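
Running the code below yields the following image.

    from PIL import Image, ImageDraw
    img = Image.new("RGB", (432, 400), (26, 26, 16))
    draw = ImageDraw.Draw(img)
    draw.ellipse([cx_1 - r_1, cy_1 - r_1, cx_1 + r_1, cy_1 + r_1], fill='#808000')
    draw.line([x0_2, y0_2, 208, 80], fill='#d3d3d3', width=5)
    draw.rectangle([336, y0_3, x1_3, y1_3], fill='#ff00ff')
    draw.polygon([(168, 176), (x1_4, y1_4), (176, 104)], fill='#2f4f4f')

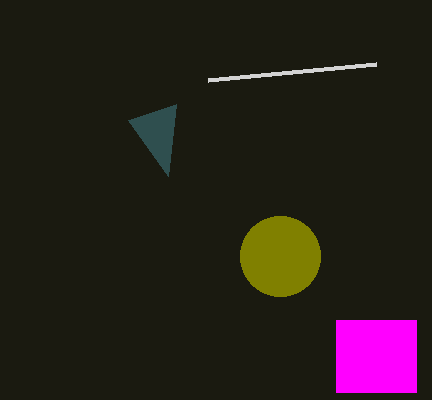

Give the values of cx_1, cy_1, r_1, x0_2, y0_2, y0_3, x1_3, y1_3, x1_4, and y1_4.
cx_1 = 280, cy_1 = 256, r_1 = 40, x0_2 = 376, y0_2 = 64, y0_3 = 320, x1_3 = 416, y1_3 = 392, x1_4 = 128, y1_4 = 120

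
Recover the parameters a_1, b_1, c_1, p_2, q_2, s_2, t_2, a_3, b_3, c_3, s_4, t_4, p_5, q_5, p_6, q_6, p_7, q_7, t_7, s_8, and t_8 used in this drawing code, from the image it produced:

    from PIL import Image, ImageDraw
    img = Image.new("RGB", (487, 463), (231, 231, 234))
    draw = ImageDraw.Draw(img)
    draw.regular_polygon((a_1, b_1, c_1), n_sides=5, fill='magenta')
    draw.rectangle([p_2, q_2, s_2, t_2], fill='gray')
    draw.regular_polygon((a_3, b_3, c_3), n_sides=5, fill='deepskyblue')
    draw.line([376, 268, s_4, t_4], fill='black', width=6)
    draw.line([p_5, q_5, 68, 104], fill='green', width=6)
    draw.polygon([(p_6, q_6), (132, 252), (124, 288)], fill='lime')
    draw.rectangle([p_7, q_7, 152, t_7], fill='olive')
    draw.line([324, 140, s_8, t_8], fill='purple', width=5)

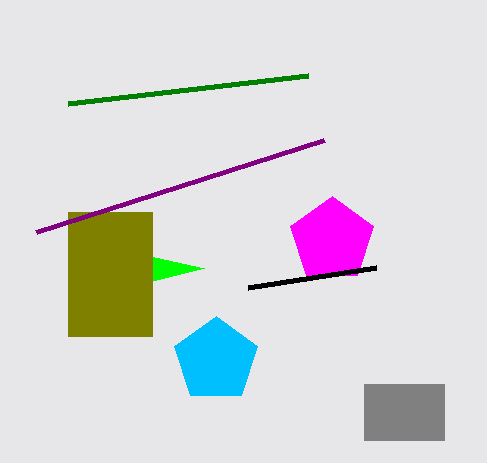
a_1 = 332
b_1 = 240
c_1 = 44
p_2 = 364
q_2 = 384
s_2 = 444
t_2 = 440
a_3 = 216
b_3 = 360
c_3 = 44
s_4 = 248
t_4 = 288
p_5 = 308
q_5 = 76
p_6 = 204
q_6 = 268
p_7 = 68
q_7 = 212
t_7 = 336
s_8 = 36
t_8 = 232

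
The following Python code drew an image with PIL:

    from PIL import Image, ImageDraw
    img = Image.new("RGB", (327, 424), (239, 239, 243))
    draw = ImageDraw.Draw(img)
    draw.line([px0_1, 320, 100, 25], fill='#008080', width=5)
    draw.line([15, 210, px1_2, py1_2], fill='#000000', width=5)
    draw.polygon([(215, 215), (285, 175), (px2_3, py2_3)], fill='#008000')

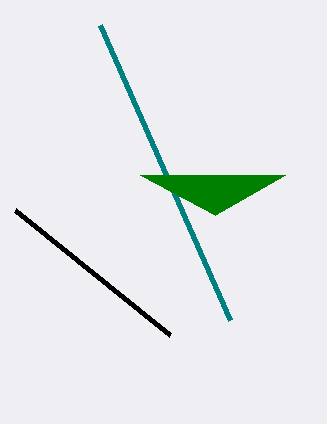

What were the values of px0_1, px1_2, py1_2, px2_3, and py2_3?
px0_1 = 230
px1_2 = 170
py1_2 = 335
px2_3 = 140
py2_3 = 175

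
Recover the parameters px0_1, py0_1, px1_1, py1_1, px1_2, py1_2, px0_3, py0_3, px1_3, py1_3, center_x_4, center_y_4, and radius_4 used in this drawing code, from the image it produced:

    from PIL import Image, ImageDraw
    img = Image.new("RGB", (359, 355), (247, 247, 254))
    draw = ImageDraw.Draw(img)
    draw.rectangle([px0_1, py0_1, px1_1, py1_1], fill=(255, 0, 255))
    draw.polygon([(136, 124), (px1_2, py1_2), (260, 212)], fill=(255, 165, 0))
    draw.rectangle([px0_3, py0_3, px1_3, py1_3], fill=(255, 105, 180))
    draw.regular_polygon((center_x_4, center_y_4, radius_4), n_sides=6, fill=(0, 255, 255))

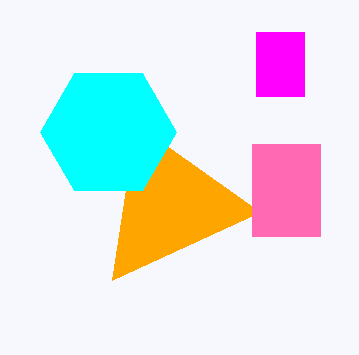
px0_1 = 256; py0_1 = 32; px1_1 = 304; py1_1 = 96; px1_2 = 112; py1_2 = 280; px0_3 = 252; py0_3 = 144; px1_3 = 320; py1_3 = 236; center_x_4 = 108; center_y_4 = 132; radius_4 = 68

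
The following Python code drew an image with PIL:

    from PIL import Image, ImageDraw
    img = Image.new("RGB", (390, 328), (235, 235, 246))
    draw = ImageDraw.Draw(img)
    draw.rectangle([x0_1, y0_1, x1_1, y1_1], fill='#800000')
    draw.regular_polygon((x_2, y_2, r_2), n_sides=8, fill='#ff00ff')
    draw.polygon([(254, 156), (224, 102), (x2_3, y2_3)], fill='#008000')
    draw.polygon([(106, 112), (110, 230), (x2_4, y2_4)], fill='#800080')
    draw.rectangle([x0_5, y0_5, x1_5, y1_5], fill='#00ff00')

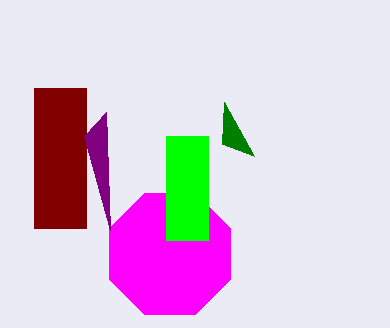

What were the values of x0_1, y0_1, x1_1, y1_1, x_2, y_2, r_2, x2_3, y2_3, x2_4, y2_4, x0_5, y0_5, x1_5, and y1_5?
x0_1 = 34; y0_1 = 88; x1_1 = 86; y1_1 = 228; x_2 = 170; y_2 = 254; r_2 = 66; x2_3 = 222; y2_3 = 144; x2_4 = 84; y2_4 = 136; x0_5 = 166; y0_5 = 136; x1_5 = 208; y1_5 = 240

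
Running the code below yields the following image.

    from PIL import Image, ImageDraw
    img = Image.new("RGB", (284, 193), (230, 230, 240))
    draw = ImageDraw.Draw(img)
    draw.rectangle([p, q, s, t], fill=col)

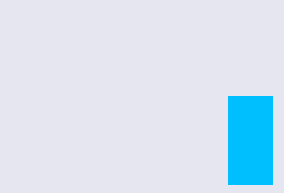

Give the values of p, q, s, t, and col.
p = 228, q = 96, s = 272, t = 184, col = 'deepskyblue'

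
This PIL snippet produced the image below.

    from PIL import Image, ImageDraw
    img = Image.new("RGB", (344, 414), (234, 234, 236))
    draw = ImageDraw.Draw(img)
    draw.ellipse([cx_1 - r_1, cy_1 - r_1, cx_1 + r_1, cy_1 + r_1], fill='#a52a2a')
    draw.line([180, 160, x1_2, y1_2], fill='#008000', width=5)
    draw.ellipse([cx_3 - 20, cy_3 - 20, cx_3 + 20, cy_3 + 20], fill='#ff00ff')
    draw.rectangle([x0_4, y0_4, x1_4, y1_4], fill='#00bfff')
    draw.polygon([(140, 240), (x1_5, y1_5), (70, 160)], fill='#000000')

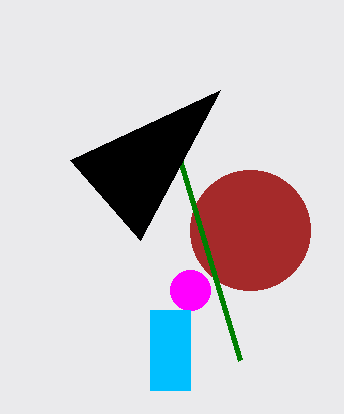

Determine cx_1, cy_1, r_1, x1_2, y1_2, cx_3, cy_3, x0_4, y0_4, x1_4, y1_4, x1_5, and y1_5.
cx_1 = 250, cy_1 = 230, r_1 = 60, x1_2 = 240, y1_2 = 360, cx_3 = 190, cy_3 = 290, x0_4 = 150, y0_4 = 310, x1_4 = 190, y1_4 = 390, x1_5 = 220, y1_5 = 90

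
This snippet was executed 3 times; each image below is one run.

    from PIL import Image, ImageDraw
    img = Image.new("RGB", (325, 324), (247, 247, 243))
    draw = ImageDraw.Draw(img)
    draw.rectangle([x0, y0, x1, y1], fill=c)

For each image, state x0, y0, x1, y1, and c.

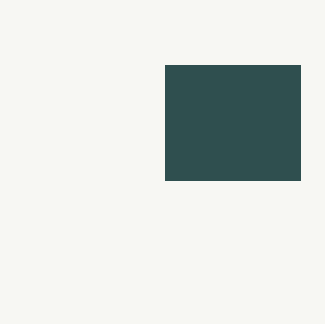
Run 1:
x0 = 165
y0 = 65
x1 = 300
y1 = 180
c = 'darkslategray'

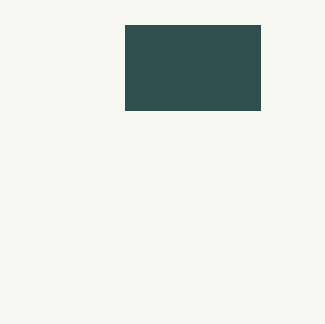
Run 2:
x0 = 125, y0 = 25, x1 = 260, y1 = 110, c = 'darkslategray'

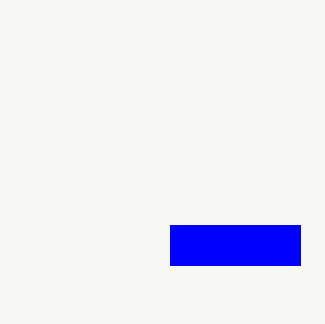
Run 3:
x0 = 170; y0 = 225; x1 = 300; y1 = 265; c = 'blue'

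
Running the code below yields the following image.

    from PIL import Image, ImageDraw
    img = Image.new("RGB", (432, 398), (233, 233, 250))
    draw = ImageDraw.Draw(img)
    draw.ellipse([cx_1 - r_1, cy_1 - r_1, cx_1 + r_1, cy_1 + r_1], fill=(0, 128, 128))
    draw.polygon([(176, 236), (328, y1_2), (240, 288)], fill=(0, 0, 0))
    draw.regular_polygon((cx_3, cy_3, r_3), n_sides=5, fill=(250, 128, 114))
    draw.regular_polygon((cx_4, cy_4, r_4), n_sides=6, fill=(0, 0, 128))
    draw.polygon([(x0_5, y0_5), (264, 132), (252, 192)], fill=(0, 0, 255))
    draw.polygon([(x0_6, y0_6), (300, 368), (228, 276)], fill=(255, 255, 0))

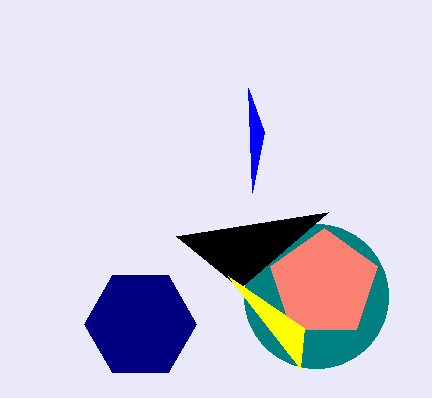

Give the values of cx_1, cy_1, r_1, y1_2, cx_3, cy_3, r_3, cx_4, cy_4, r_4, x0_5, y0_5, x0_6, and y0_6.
cx_1 = 316, cy_1 = 296, r_1 = 72, y1_2 = 212, cx_3 = 324, cy_3 = 284, r_3 = 56, cx_4 = 140, cy_4 = 324, r_4 = 56, x0_5 = 248, y0_5 = 88, x0_6 = 304, y0_6 = 328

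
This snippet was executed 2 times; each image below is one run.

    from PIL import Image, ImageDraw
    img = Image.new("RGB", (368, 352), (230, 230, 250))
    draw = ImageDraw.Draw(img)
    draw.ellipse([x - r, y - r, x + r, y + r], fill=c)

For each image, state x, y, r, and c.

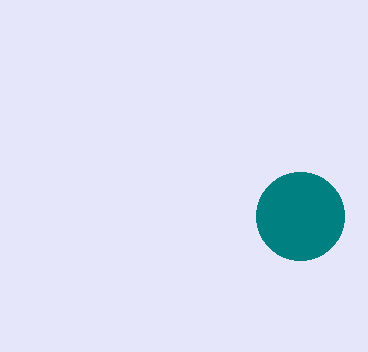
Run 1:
x = 300
y = 216
r = 44
c = 'teal'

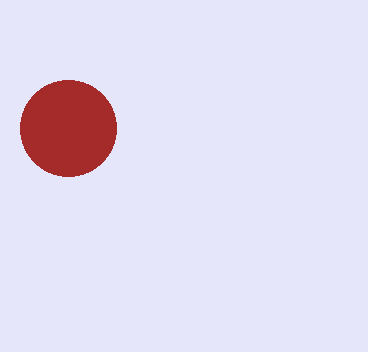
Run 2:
x = 68
y = 128
r = 48
c = 'brown'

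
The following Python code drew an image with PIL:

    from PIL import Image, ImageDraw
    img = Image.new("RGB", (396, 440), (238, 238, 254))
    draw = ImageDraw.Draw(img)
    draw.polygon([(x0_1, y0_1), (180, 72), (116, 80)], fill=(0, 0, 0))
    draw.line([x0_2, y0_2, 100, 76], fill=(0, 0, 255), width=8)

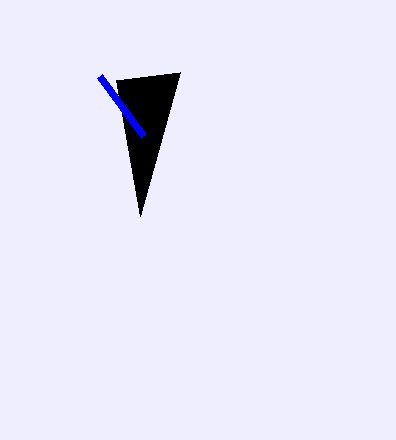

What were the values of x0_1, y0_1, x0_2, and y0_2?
x0_1 = 140
y0_1 = 216
x0_2 = 144
y0_2 = 136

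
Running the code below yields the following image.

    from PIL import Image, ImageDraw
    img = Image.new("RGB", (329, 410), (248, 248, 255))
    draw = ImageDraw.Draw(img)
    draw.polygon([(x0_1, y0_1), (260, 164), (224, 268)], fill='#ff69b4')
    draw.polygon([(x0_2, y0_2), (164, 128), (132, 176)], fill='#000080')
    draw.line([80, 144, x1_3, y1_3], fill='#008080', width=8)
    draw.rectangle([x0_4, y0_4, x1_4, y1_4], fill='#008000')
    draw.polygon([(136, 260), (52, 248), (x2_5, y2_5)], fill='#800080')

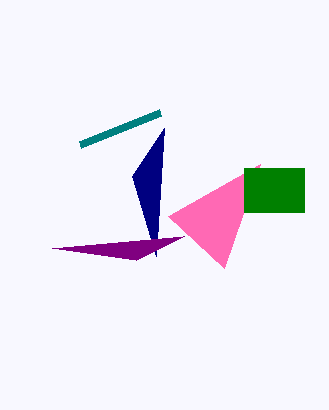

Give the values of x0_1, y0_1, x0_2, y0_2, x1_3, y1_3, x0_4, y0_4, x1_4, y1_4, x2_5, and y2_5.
x0_1 = 168
y0_1 = 216
x0_2 = 156
y0_2 = 256
x1_3 = 160
y1_3 = 112
x0_4 = 244
y0_4 = 168
x1_4 = 304
y1_4 = 212
x2_5 = 184
y2_5 = 236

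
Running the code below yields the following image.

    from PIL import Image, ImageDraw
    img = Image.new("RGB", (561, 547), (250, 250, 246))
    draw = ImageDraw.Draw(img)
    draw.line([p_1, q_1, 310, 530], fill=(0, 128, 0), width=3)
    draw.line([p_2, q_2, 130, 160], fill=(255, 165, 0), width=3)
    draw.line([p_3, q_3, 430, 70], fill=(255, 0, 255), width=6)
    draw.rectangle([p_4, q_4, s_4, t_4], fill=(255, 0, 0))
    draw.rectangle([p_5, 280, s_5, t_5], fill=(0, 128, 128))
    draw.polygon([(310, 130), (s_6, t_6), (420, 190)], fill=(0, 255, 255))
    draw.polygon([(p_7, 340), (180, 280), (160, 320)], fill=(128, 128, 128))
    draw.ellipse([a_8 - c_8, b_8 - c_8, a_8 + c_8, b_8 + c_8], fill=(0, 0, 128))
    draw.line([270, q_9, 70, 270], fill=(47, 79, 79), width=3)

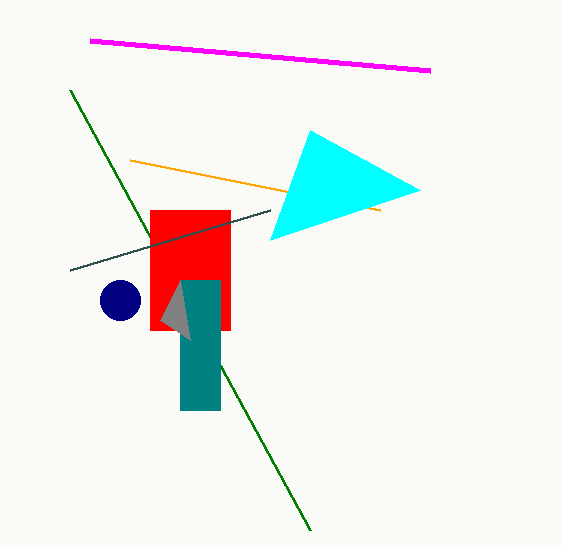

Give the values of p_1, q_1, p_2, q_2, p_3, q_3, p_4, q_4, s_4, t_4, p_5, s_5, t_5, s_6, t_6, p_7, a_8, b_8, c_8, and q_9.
p_1 = 70, q_1 = 90, p_2 = 380, q_2 = 210, p_3 = 90, q_3 = 40, p_4 = 150, q_4 = 210, s_4 = 230, t_4 = 330, p_5 = 180, s_5 = 220, t_5 = 410, s_6 = 270, t_6 = 240, p_7 = 190, a_8 = 120, b_8 = 300, c_8 = 20, q_9 = 210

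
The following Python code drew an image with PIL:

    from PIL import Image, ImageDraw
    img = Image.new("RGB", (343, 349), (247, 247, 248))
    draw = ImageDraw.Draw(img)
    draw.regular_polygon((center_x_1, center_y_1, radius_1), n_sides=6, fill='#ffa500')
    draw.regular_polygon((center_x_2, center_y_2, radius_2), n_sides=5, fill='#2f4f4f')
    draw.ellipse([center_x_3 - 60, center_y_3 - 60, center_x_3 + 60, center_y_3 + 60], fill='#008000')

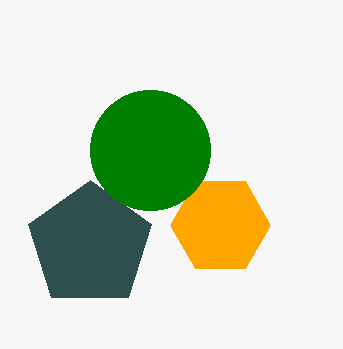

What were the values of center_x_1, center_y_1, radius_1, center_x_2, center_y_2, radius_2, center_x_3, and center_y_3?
center_x_1 = 220
center_y_1 = 225
radius_1 = 50
center_x_2 = 90
center_y_2 = 245
radius_2 = 65
center_x_3 = 150
center_y_3 = 150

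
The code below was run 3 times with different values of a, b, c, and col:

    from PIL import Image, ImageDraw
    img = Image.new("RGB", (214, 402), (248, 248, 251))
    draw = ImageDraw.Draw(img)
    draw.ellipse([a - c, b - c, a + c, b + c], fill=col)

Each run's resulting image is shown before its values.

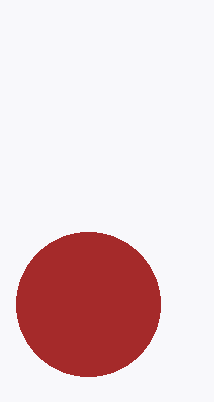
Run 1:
a = 88, b = 304, c = 72, col = 'brown'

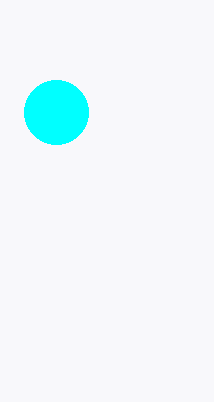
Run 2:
a = 56, b = 112, c = 32, col = 'cyan'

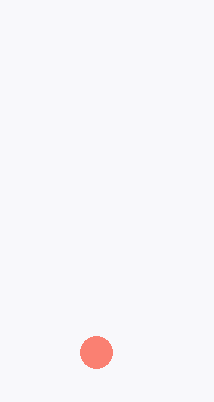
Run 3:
a = 96; b = 352; c = 16; col = 'salmon'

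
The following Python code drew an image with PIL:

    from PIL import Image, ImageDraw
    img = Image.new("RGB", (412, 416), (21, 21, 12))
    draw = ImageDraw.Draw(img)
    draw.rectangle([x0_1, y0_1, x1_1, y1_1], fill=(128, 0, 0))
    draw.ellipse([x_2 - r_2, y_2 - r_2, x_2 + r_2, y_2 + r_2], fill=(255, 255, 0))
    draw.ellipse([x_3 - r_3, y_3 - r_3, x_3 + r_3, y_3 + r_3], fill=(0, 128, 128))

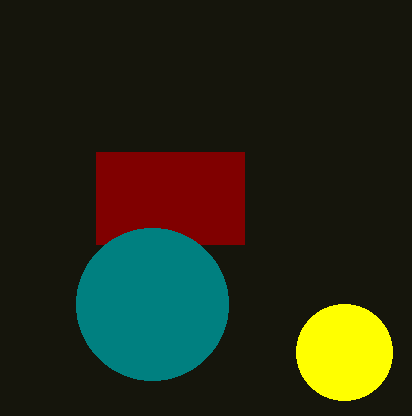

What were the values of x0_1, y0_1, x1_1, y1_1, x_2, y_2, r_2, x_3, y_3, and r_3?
x0_1 = 96, y0_1 = 152, x1_1 = 244, y1_1 = 244, x_2 = 344, y_2 = 352, r_2 = 48, x_3 = 152, y_3 = 304, r_3 = 76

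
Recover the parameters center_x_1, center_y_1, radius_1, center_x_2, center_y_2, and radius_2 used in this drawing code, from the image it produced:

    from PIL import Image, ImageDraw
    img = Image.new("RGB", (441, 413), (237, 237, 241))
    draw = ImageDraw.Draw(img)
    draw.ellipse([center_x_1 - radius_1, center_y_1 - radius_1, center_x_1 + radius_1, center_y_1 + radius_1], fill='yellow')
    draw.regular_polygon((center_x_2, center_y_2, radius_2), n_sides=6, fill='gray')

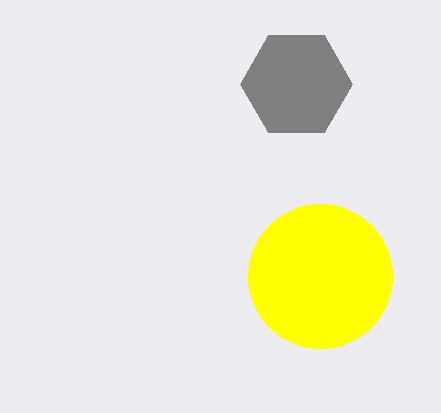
center_x_1 = 320
center_y_1 = 276
radius_1 = 72
center_x_2 = 296
center_y_2 = 84
radius_2 = 56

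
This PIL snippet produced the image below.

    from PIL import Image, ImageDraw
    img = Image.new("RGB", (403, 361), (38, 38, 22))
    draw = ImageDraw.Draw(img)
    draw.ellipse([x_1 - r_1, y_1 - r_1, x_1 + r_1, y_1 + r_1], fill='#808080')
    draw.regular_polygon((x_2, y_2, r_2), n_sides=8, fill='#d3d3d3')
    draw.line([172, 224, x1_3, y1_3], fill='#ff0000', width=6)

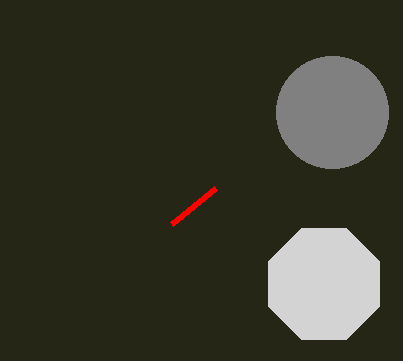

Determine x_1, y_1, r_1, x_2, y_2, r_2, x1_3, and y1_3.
x_1 = 332, y_1 = 112, r_1 = 56, x_2 = 324, y_2 = 284, r_2 = 60, x1_3 = 216, y1_3 = 188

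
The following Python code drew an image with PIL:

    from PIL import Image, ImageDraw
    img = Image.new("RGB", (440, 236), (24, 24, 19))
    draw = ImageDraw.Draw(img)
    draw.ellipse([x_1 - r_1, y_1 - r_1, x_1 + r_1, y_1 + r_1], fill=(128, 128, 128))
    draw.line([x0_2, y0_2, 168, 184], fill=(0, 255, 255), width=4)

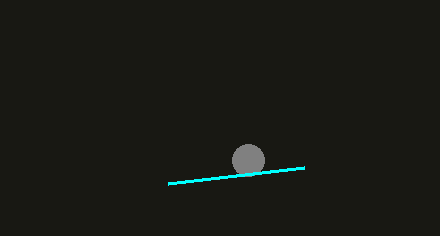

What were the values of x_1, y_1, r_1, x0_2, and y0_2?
x_1 = 248; y_1 = 160; r_1 = 16; x0_2 = 304; y0_2 = 168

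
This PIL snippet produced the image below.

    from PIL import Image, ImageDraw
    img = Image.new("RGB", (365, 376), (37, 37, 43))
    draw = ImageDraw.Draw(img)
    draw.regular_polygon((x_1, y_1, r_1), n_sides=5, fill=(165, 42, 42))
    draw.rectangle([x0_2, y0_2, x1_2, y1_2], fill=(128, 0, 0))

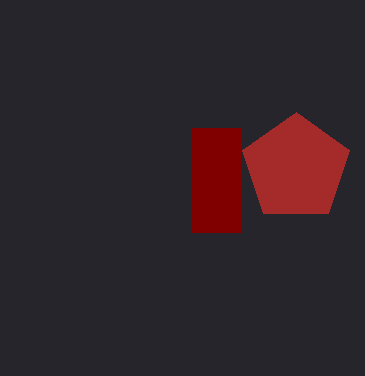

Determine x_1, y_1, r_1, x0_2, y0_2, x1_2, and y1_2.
x_1 = 296, y_1 = 168, r_1 = 56, x0_2 = 192, y0_2 = 128, x1_2 = 240, y1_2 = 232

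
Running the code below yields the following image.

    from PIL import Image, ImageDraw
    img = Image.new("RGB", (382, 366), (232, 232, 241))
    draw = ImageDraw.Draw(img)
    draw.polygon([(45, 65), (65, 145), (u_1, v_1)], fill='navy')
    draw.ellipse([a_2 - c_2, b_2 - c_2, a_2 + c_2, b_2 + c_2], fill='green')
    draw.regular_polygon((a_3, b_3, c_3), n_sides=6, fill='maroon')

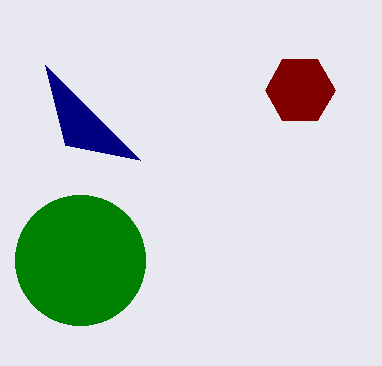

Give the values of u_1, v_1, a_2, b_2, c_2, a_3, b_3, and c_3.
u_1 = 140, v_1 = 160, a_2 = 80, b_2 = 260, c_2 = 65, a_3 = 300, b_3 = 90, c_3 = 35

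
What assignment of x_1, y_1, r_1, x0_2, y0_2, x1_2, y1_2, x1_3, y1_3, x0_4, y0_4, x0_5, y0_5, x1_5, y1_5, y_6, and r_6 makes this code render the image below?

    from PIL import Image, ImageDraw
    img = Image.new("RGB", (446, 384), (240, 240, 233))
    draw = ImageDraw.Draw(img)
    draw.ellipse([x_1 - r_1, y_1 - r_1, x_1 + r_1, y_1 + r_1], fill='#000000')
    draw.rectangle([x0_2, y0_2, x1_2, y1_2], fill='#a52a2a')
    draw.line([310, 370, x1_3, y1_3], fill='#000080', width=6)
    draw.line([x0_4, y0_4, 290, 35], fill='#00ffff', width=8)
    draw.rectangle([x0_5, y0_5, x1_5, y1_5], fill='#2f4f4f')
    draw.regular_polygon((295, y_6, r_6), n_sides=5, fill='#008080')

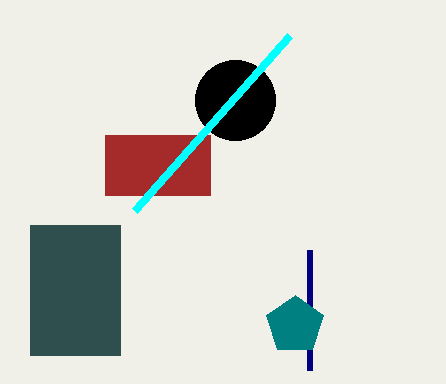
x_1 = 235; y_1 = 100; r_1 = 40; x0_2 = 105; y0_2 = 135; x1_2 = 210; y1_2 = 195; x1_3 = 310; y1_3 = 250; x0_4 = 135; y0_4 = 210; x0_5 = 30; y0_5 = 225; x1_5 = 120; y1_5 = 355; y_6 = 325; r_6 = 30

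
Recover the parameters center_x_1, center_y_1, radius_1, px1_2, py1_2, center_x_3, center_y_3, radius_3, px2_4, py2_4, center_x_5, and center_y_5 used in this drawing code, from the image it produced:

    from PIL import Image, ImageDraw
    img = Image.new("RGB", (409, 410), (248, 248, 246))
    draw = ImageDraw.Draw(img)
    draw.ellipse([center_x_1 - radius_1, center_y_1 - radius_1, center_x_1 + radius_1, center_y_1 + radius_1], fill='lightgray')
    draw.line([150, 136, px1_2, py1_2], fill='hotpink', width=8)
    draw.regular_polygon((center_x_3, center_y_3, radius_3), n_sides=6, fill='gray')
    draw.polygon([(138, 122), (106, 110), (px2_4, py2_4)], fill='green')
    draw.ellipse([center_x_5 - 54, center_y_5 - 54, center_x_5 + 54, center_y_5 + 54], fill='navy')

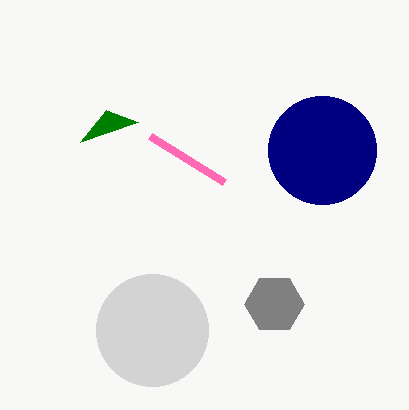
center_x_1 = 152; center_y_1 = 330; radius_1 = 56; px1_2 = 224; py1_2 = 182; center_x_3 = 274; center_y_3 = 304; radius_3 = 30; px2_4 = 80; py2_4 = 142; center_x_5 = 322; center_y_5 = 150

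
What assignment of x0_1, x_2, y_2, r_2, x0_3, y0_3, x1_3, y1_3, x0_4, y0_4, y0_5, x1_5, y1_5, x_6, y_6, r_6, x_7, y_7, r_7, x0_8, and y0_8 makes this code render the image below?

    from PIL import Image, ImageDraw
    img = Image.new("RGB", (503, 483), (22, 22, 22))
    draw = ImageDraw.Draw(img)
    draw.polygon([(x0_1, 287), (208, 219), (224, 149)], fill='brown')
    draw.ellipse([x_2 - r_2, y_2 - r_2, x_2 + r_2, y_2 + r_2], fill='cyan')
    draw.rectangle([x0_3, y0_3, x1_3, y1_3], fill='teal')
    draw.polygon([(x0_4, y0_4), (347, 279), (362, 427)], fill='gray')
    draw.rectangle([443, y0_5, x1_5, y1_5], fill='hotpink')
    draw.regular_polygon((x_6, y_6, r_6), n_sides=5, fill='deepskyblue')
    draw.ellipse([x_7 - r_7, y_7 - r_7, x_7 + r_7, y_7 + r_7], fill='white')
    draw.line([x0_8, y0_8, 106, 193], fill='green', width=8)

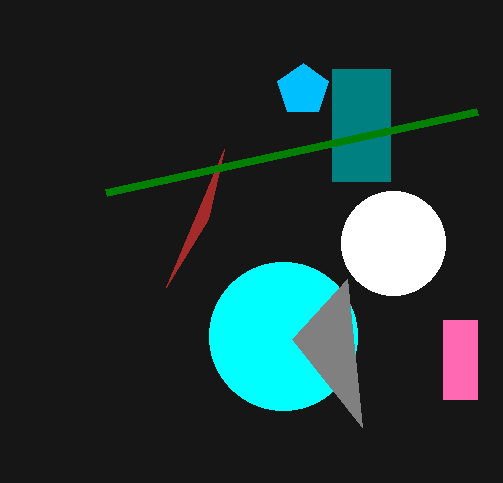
x0_1 = 166, x_2 = 283, y_2 = 336, r_2 = 74, x0_3 = 332, y0_3 = 69, x1_3 = 390, y1_3 = 181, x0_4 = 292, y0_4 = 339, y0_5 = 320, x1_5 = 477, y1_5 = 399, x_6 = 303, y_6 = 90, r_6 = 27, x_7 = 393, y_7 = 243, r_7 = 52, x0_8 = 477, y0_8 = 112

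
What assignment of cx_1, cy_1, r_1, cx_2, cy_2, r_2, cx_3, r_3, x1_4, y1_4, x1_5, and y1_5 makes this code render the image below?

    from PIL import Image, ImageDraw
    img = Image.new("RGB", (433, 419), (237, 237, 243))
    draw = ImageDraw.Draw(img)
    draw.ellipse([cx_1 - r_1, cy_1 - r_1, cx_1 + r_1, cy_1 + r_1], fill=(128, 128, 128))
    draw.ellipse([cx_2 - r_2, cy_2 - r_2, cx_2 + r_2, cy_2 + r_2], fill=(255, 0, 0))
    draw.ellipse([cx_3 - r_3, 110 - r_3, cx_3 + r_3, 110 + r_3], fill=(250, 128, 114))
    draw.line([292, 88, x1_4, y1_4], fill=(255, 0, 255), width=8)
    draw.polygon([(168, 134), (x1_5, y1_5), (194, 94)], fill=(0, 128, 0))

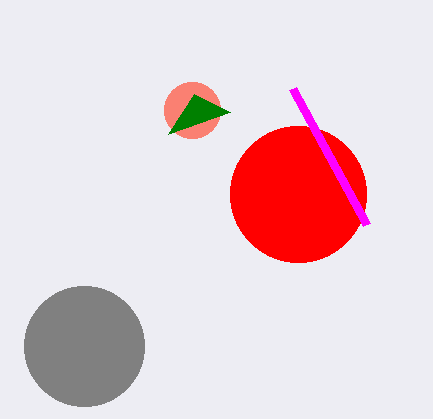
cx_1 = 84
cy_1 = 346
r_1 = 60
cx_2 = 298
cy_2 = 194
r_2 = 68
cx_3 = 192
r_3 = 28
x1_4 = 366
y1_4 = 224
x1_5 = 230
y1_5 = 112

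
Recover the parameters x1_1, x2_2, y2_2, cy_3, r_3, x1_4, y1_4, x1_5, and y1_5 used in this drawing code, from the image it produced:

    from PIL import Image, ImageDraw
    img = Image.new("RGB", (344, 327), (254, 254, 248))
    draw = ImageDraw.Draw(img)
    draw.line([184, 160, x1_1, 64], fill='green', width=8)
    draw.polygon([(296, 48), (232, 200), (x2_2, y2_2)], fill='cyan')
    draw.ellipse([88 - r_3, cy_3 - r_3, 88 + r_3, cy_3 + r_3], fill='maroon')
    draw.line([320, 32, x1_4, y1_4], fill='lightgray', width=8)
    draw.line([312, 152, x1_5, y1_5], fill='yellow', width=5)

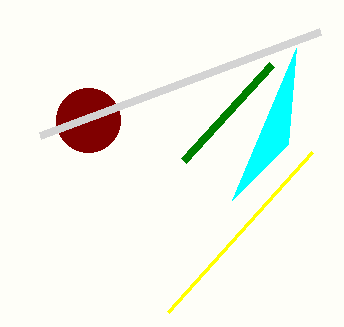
x1_1 = 272, x2_2 = 288, y2_2 = 144, cy_3 = 120, r_3 = 32, x1_4 = 40, y1_4 = 136, x1_5 = 168, y1_5 = 312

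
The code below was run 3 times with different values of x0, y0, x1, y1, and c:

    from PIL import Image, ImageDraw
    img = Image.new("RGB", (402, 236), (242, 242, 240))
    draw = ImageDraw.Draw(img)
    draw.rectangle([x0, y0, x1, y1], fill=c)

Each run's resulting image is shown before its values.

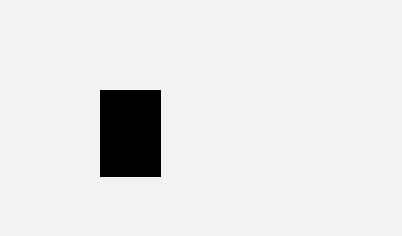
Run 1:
x0 = 100
y0 = 90
x1 = 160
y1 = 176
c = 'black'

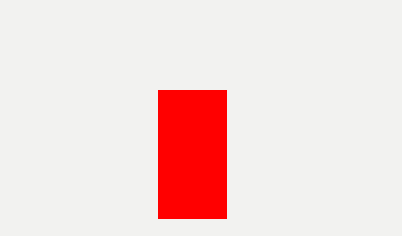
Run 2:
x0 = 158; y0 = 90; x1 = 226; y1 = 218; c = 'red'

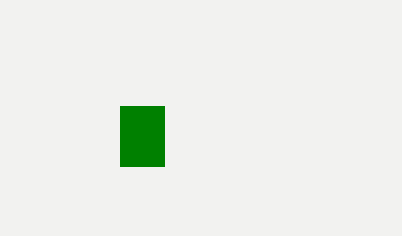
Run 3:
x0 = 120
y0 = 106
x1 = 164
y1 = 166
c = 'green'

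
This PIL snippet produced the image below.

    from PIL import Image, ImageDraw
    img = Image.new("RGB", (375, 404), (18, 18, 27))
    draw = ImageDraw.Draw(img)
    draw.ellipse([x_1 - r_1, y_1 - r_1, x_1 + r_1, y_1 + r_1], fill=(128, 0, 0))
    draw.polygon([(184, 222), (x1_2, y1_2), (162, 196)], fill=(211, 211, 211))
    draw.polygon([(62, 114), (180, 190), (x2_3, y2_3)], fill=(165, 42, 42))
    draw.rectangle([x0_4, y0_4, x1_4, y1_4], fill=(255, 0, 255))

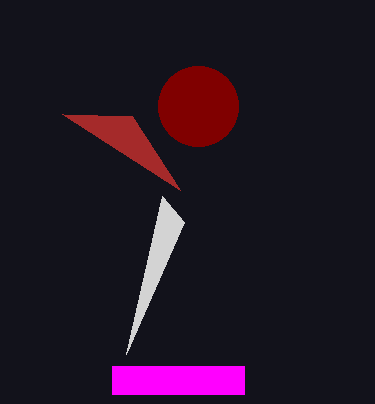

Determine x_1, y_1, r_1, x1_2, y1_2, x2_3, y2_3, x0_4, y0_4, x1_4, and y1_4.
x_1 = 198
y_1 = 106
r_1 = 40
x1_2 = 126
y1_2 = 354
x2_3 = 132
y2_3 = 116
x0_4 = 112
y0_4 = 366
x1_4 = 244
y1_4 = 394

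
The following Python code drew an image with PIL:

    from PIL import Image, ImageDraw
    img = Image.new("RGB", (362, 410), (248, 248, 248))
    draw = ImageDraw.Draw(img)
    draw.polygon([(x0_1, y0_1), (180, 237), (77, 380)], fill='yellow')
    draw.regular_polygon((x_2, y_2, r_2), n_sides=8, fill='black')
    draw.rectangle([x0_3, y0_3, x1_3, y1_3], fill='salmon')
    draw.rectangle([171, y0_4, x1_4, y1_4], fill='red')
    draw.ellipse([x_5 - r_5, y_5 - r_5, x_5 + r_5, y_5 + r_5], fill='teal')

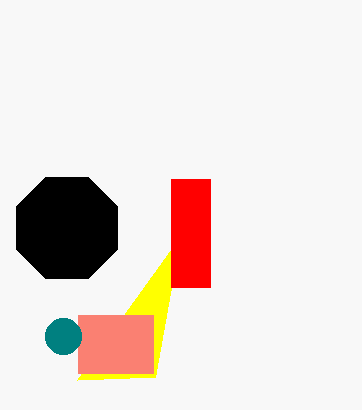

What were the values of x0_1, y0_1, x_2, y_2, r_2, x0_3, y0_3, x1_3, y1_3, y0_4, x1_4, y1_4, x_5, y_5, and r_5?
x0_1 = 155; y0_1 = 377; x_2 = 67; y_2 = 228; r_2 = 55; x0_3 = 78; y0_3 = 315; x1_3 = 153; y1_3 = 373; y0_4 = 179; x1_4 = 210; y1_4 = 287; x_5 = 63; y_5 = 336; r_5 = 18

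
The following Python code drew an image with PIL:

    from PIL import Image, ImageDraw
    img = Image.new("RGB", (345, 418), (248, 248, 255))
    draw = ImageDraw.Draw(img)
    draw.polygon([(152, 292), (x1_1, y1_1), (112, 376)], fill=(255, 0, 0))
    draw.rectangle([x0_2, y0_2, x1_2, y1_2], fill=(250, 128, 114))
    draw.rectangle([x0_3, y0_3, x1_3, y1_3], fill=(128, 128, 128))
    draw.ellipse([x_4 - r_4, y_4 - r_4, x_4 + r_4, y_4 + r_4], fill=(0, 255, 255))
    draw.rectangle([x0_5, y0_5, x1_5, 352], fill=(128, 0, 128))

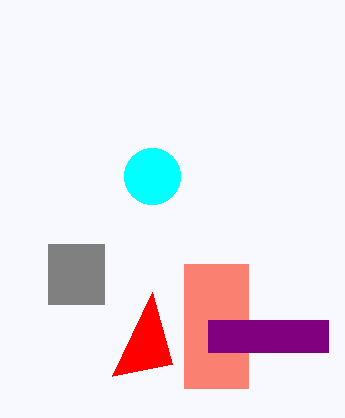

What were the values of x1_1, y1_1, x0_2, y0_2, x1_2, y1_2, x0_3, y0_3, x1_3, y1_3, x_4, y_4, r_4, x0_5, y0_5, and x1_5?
x1_1 = 172
y1_1 = 364
x0_2 = 184
y0_2 = 264
x1_2 = 248
y1_2 = 388
x0_3 = 48
y0_3 = 244
x1_3 = 104
y1_3 = 304
x_4 = 152
y_4 = 176
r_4 = 28
x0_5 = 208
y0_5 = 320
x1_5 = 328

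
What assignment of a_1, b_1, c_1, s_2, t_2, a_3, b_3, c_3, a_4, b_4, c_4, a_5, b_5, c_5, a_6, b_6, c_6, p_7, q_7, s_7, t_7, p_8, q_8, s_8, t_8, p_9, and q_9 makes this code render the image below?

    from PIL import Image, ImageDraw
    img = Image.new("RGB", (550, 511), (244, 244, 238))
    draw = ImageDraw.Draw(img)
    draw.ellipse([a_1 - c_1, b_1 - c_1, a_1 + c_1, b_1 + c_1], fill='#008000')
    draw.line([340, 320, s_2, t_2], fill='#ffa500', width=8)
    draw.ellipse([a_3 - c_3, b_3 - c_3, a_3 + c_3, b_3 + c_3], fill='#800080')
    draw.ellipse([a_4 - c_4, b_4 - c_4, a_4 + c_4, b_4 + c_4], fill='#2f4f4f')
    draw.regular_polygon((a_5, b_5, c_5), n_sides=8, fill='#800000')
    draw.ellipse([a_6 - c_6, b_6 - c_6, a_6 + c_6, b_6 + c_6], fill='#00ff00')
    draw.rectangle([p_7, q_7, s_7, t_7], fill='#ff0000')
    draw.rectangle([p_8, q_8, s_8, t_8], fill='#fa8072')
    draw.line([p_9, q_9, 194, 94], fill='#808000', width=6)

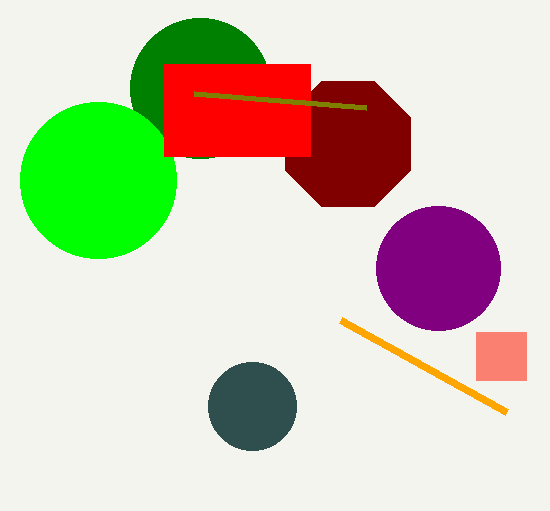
a_1 = 200, b_1 = 88, c_1 = 70, s_2 = 506, t_2 = 412, a_3 = 438, b_3 = 268, c_3 = 62, a_4 = 252, b_4 = 406, c_4 = 44, a_5 = 348, b_5 = 144, c_5 = 68, a_6 = 98, b_6 = 180, c_6 = 78, p_7 = 164, q_7 = 64, s_7 = 310, t_7 = 156, p_8 = 476, q_8 = 332, s_8 = 526, t_8 = 380, p_9 = 366, q_9 = 108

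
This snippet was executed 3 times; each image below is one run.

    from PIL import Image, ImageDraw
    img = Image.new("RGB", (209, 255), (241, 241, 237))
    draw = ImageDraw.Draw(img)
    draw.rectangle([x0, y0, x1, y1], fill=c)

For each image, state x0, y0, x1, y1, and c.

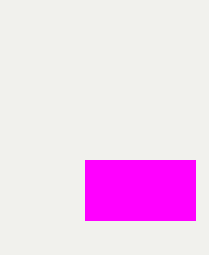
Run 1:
x0 = 85; y0 = 160; x1 = 195; y1 = 220; c = 'magenta'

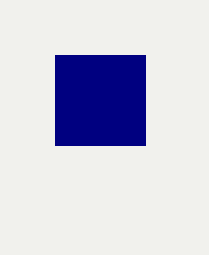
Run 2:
x0 = 55
y0 = 55
x1 = 145
y1 = 145
c = 'navy'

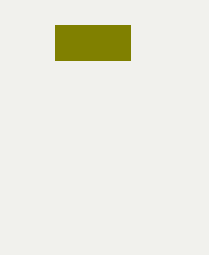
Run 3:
x0 = 55
y0 = 25
x1 = 130
y1 = 60
c = 'olive'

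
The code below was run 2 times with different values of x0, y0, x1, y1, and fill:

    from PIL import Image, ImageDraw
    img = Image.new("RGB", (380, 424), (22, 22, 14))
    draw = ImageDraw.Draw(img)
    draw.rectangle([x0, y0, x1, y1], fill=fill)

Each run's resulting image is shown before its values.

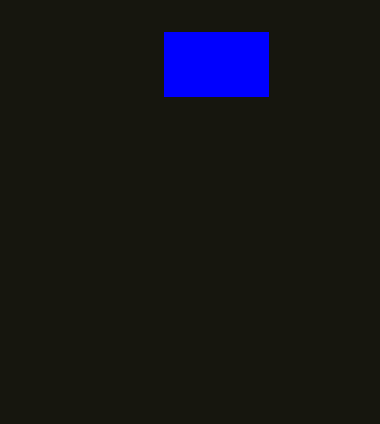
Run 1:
x0 = 164, y0 = 32, x1 = 268, y1 = 96, fill = 'blue'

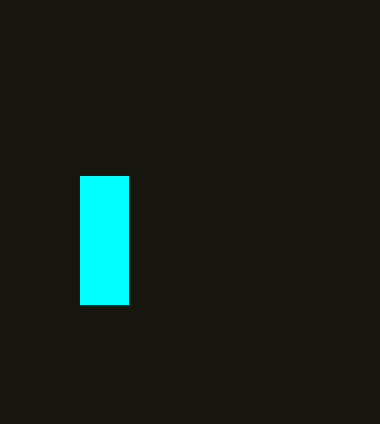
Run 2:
x0 = 80, y0 = 176, x1 = 128, y1 = 304, fill = 'cyan'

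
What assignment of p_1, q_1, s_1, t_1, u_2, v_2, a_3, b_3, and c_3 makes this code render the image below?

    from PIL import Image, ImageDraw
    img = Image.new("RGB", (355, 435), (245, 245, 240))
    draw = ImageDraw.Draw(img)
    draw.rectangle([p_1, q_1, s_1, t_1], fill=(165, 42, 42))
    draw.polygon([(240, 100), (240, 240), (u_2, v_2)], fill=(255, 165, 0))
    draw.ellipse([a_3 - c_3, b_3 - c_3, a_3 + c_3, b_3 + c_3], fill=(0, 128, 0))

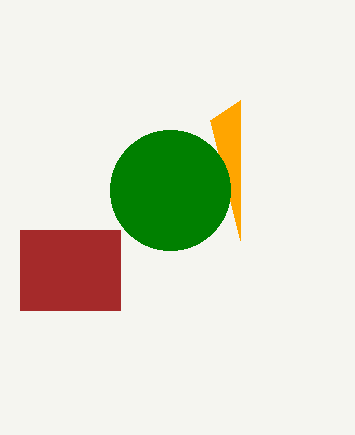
p_1 = 20; q_1 = 230; s_1 = 120; t_1 = 310; u_2 = 210; v_2 = 120; a_3 = 170; b_3 = 190; c_3 = 60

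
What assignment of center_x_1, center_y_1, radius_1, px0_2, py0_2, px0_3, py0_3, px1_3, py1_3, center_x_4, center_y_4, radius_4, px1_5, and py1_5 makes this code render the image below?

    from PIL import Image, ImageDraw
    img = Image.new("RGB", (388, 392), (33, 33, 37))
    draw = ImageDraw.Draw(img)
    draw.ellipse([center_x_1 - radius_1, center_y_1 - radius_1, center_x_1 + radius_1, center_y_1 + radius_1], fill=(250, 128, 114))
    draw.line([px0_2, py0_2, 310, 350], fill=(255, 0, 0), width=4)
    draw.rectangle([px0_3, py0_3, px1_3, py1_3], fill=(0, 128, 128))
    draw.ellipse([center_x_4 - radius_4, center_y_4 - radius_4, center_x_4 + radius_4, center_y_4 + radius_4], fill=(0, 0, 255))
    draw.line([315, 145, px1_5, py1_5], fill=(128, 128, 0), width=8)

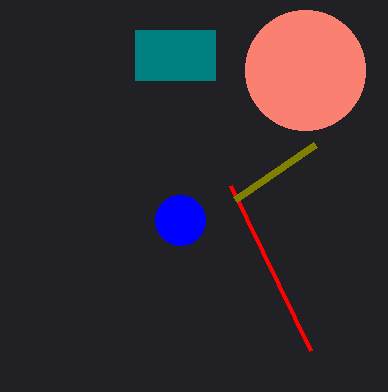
center_x_1 = 305
center_y_1 = 70
radius_1 = 60
px0_2 = 230
py0_2 = 185
px0_3 = 135
py0_3 = 30
px1_3 = 215
py1_3 = 80
center_x_4 = 180
center_y_4 = 220
radius_4 = 25
px1_5 = 235
py1_5 = 200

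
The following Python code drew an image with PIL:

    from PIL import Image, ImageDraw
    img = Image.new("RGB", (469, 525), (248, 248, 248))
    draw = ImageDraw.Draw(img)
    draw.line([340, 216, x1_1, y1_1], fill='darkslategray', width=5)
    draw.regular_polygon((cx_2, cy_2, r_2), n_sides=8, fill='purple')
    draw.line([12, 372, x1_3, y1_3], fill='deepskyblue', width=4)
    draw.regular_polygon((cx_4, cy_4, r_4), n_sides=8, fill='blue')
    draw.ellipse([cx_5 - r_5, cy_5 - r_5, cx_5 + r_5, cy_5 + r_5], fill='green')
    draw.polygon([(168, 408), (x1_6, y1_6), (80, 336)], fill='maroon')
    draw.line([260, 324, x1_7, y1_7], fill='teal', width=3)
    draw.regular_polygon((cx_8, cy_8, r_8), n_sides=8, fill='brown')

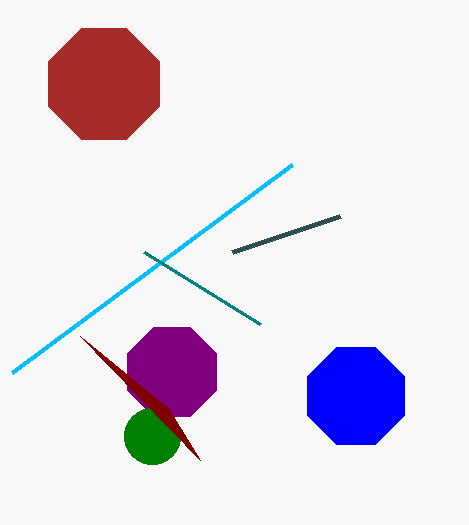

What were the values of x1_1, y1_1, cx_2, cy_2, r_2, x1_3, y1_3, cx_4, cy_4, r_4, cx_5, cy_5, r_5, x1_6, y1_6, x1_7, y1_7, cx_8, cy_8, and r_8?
x1_1 = 232, y1_1 = 252, cx_2 = 172, cy_2 = 372, r_2 = 48, x1_3 = 292, y1_3 = 164, cx_4 = 356, cy_4 = 396, r_4 = 52, cx_5 = 152, cy_5 = 436, r_5 = 28, x1_6 = 200, y1_6 = 460, x1_7 = 144, y1_7 = 252, cx_8 = 104, cy_8 = 84, r_8 = 60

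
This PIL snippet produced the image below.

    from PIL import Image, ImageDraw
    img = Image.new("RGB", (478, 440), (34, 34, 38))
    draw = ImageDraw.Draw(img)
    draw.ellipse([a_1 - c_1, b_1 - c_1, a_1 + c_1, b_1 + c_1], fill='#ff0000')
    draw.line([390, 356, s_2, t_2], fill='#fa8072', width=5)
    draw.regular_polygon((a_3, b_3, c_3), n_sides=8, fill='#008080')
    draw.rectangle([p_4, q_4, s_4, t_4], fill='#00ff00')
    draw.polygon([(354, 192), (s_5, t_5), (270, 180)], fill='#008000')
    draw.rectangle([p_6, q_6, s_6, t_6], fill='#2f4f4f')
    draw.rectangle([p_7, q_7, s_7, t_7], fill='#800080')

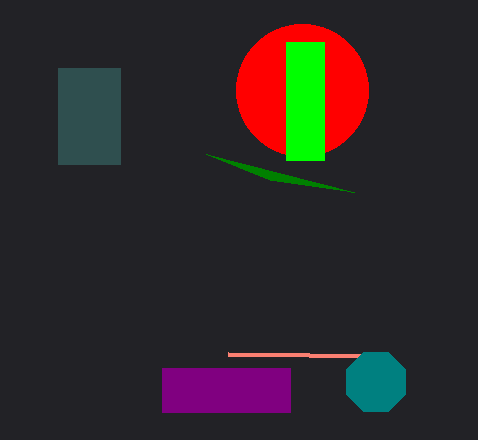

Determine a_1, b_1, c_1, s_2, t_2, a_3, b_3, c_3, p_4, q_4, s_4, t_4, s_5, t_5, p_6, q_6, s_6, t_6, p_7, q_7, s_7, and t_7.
a_1 = 302
b_1 = 90
c_1 = 66
s_2 = 228
t_2 = 354
a_3 = 376
b_3 = 382
c_3 = 32
p_4 = 286
q_4 = 42
s_4 = 324
t_4 = 160
s_5 = 206
t_5 = 154
p_6 = 58
q_6 = 68
s_6 = 120
t_6 = 164
p_7 = 162
q_7 = 368
s_7 = 290
t_7 = 412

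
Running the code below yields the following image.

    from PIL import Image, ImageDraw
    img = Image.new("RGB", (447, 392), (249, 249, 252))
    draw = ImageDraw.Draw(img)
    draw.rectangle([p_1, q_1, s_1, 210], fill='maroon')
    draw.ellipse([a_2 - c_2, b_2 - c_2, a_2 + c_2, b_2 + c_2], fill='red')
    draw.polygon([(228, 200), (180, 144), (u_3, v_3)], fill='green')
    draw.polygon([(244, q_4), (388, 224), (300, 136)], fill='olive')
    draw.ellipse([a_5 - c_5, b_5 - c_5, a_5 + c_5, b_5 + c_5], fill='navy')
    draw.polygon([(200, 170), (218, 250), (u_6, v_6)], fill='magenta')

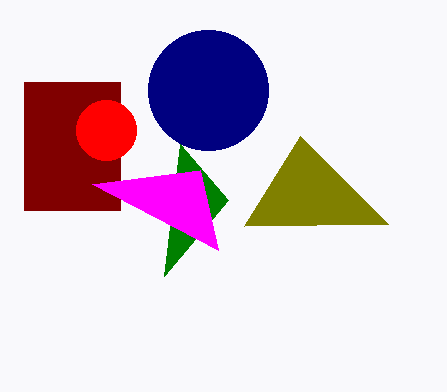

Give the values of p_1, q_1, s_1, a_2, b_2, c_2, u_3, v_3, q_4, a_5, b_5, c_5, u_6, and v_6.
p_1 = 24, q_1 = 82, s_1 = 120, a_2 = 106, b_2 = 130, c_2 = 30, u_3 = 164, v_3 = 276, q_4 = 226, a_5 = 208, b_5 = 90, c_5 = 60, u_6 = 92, v_6 = 184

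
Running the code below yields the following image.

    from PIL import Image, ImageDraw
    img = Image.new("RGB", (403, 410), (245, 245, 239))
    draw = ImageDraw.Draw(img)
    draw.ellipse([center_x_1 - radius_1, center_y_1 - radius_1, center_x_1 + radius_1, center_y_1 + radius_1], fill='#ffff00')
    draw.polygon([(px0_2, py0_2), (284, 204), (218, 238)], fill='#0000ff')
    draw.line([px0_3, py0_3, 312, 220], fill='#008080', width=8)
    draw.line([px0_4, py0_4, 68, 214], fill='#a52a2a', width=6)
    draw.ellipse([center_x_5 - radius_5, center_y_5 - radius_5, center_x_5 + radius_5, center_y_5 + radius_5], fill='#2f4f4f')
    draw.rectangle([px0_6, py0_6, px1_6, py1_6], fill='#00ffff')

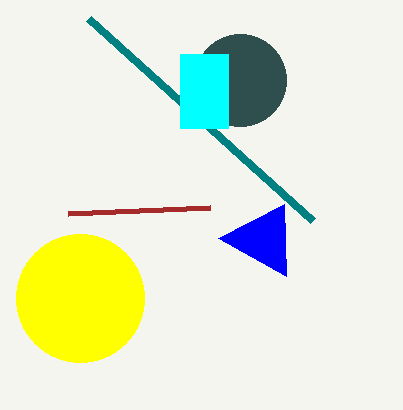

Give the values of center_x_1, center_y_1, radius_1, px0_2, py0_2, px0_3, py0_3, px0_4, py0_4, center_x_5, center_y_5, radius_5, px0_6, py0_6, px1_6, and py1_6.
center_x_1 = 80, center_y_1 = 298, radius_1 = 64, px0_2 = 286, py0_2 = 276, px0_3 = 88, py0_3 = 18, px0_4 = 210, py0_4 = 208, center_x_5 = 240, center_y_5 = 80, radius_5 = 46, px0_6 = 180, py0_6 = 54, px1_6 = 228, py1_6 = 128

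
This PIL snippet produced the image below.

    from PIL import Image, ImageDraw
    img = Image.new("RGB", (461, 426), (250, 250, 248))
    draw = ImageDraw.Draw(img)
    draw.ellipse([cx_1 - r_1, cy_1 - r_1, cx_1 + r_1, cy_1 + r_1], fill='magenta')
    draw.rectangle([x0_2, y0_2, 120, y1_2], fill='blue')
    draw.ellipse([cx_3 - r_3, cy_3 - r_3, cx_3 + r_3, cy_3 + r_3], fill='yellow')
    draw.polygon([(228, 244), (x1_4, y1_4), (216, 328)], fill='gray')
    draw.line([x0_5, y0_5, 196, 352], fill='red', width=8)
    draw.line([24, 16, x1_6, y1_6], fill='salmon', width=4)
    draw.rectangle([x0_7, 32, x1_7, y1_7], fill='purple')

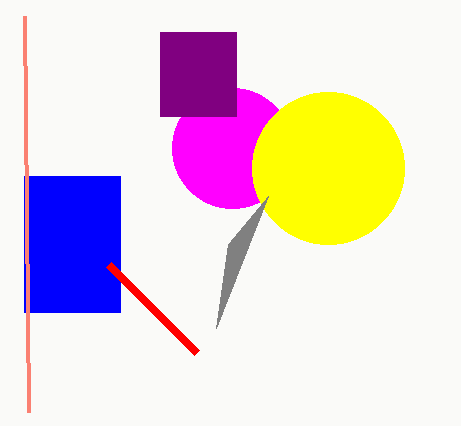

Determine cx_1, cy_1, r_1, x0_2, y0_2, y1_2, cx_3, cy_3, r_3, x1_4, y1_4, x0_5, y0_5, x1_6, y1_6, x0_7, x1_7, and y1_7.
cx_1 = 232, cy_1 = 148, r_1 = 60, x0_2 = 24, y0_2 = 176, y1_2 = 312, cx_3 = 328, cy_3 = 168, r_3 = 76, x1_4 = 268, y1_4 = 196, x0_5 = 108, y0_5 = 264, x1_6 = 28, y1_6 = 412, x0_7 = 160, x1_7 = 236, y1_7 = 116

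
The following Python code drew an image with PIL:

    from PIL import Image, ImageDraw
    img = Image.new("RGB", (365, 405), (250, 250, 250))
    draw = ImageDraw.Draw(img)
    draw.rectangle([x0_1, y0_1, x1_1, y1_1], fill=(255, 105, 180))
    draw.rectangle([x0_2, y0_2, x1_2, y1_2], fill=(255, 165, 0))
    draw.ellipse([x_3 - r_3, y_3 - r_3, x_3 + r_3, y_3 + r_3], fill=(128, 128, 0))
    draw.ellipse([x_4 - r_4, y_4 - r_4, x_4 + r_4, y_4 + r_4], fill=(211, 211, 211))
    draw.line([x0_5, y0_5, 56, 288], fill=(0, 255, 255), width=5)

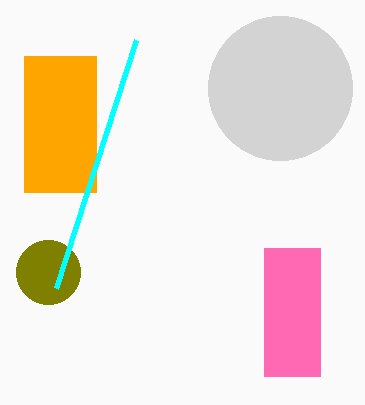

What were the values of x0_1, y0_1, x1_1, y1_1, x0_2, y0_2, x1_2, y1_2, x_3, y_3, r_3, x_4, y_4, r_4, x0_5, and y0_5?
x0_1 = 264; y0_1 = 248; x1_1 = 320; y1_1 = 376; x0_2 = 24; y0_2 = 56; x1_2 = 96; y1_2 = 192; x_3 = 48; y_3 = 272; r_3 = 32; x_4 = 280; y_4 = 88; r_4 = 72; x0_5 = 136; y0_5 = 40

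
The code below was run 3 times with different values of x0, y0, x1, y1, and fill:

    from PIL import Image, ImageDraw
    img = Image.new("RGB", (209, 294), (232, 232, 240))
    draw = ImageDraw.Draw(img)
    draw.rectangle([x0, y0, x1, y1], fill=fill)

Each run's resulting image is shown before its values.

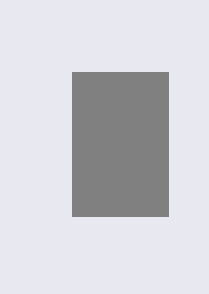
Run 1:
x0 = 72, y0 = 72, x1 = 168, y1 = 216, fill = 'gray'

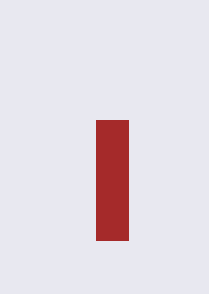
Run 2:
x0 = 96, y0 = 120, x1 = 128, y1 = 240, fill = 'brown'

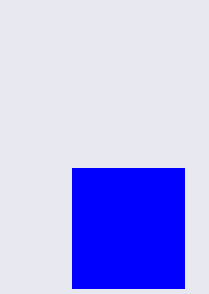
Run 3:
x0 = 72, y0 = 168, x1 = 184, y1 = 288, fill = 'blue'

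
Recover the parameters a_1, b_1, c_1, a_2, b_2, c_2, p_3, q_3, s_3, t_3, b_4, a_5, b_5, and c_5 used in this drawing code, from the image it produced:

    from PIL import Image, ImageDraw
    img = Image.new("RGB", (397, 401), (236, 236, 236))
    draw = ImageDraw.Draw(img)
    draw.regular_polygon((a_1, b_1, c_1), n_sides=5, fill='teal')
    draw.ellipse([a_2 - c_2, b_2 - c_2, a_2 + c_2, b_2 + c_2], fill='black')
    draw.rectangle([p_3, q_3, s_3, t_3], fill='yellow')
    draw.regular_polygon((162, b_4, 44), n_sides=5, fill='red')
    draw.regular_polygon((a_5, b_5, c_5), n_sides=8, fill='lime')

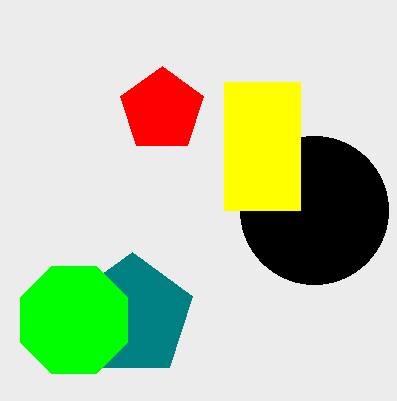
a_1 = 132, b_1 = 316, c_1 = 64, a_2 = 314, b_2 = 210, c_2 = 74, p_3 = 224, q_3 = 82, s_3 = 300, t_3 = 210, b_4 = 110, a_5 = 74, b_5 = 320, c_5 = 58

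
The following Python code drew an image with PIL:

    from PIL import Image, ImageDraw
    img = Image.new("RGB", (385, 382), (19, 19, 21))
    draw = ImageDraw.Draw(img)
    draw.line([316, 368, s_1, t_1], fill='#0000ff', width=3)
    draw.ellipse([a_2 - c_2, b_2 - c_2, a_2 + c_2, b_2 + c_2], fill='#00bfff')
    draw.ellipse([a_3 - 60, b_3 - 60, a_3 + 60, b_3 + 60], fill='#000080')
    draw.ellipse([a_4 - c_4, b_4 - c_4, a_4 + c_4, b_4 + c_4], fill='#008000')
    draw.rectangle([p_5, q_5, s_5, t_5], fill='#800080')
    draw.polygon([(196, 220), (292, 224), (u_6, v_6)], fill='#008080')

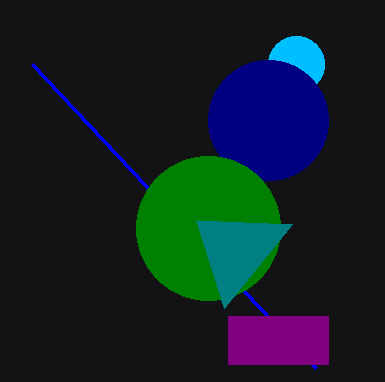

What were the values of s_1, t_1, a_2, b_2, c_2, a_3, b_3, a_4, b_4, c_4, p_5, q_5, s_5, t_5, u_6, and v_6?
s_1 = 32, t_1 = 64, a_2 = 296, b_2 = 64, c_2 = 28, a_3 = 268, b_3 = 120, a_4 = 208, b_4 = 228, c_4 = 72, p_5 = 228, q_5 = 316, s_5 = 328, t_5 = 364, u_6 = 224, v_6 = 308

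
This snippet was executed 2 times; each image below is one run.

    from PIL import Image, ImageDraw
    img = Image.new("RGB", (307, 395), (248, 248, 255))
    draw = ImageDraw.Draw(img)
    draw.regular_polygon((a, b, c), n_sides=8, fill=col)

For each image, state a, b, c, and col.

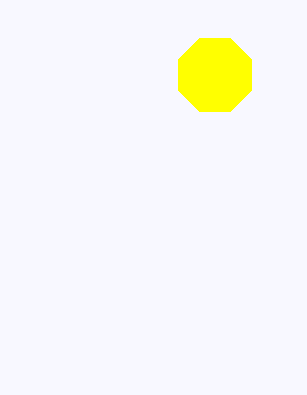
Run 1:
a = 215, b = 75, c = 40, col = 'yellow'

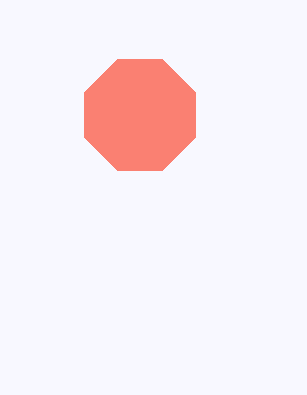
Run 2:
a = 140
b = 115
c = 60
col = 'salmon'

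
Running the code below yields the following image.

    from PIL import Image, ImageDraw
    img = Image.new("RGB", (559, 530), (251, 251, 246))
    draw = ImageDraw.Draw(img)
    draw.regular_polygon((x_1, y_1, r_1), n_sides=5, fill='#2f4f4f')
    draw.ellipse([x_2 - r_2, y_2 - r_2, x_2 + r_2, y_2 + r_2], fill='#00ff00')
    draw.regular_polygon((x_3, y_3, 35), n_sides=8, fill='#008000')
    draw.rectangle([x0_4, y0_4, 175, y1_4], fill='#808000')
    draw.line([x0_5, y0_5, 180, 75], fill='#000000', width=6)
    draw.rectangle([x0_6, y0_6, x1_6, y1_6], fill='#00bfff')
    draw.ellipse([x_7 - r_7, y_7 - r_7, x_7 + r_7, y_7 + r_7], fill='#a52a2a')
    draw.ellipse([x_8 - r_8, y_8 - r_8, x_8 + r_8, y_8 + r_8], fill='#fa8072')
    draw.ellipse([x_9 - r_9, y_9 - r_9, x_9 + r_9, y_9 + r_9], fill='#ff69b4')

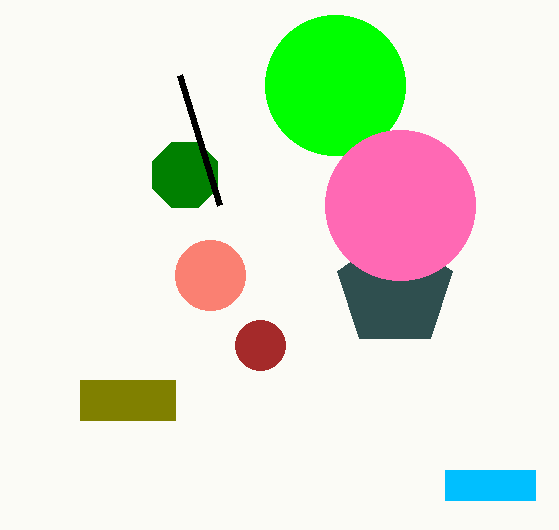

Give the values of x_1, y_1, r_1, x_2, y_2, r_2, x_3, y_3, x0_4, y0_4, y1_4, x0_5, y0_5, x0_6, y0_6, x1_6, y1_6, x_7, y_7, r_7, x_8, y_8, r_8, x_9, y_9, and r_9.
x_1 = 395
y_1 = 290
r_1 = 60
x_2 = 335
y_2 = 85
r_2 = 70
x_3 = 185
y_3 = 175
x0_4 = 80
y0_4 = 380
y1_4 = 420
x0_5 = 220
y0_5 = 205
x0_6 = 445
y0_6 = 470
x1_6 = 535
y1_6 = 500
x_7 = 260
y_7 = 345
r_7 = 25
x_8 = 210
y_8 = 275
r_8 = 35
x_9 = 400
y_9 = 205
r_9 = 75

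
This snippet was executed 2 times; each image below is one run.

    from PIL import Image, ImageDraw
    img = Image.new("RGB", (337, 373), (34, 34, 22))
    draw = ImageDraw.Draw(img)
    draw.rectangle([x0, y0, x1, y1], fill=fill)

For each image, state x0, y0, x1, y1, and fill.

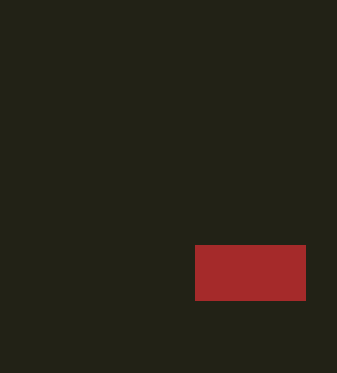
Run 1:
x0 = 195, y0 = 245, x1 = 305, y1 = 300, fill = 'brown'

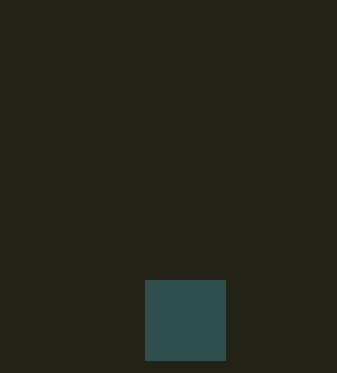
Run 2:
x0 = 145, y0 = 280, x1 = 225, y1 = 360, fill = 'darkslategray'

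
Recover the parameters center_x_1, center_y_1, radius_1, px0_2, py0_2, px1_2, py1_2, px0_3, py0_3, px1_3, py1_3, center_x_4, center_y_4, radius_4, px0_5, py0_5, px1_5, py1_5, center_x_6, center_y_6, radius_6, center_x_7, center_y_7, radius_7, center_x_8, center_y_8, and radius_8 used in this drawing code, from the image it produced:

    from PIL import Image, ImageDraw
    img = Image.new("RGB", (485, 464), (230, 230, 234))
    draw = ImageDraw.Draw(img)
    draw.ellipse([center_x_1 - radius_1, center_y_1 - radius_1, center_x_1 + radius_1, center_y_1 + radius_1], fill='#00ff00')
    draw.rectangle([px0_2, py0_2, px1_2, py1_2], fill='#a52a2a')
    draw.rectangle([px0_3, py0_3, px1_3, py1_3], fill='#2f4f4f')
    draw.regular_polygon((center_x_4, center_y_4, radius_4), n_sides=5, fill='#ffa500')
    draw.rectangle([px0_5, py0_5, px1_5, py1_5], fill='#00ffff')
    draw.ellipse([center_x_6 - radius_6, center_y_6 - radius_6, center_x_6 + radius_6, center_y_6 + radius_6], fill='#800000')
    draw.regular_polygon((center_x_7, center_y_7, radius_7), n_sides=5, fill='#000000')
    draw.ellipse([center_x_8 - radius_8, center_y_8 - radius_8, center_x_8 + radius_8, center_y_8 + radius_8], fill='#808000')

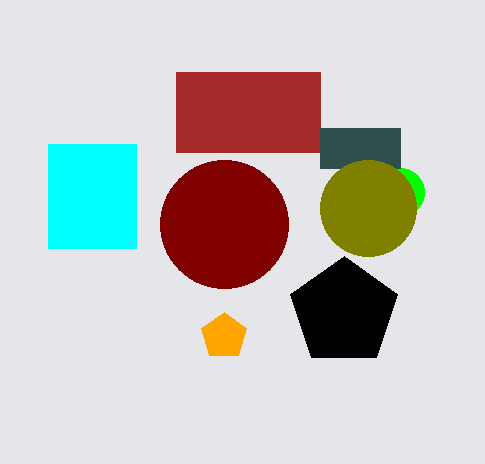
center_x_1 = 400
center_y_1 = 192
radius_1 = 24
px0_2 = 176
py0_2 = 72
px1_2 = 320
py1_2 = 152
px0_3 = 320
py0_3 = 128
px1_3 = 400
py1_3 = 168
center_x_4 = 224
center_y_4 = 336
radius_4 = 24
px0_5 = 48
py0_5 = 144
px1_5 = 136
py1_5 = 248
center_x_6 = 224
center_y_6 = 224
radius_6 = 64
center_x_7 = 344
center_y_7 = 312
radius_7 = 56
center_x_8 = 368
center_y_8 = 208
radius_8 = 48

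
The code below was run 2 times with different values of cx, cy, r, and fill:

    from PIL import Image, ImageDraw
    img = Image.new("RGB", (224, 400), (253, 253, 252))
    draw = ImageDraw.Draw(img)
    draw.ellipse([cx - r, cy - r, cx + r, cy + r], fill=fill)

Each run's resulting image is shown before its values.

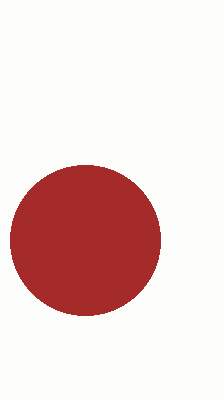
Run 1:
cx = 85
cy = 240
r = 75
fill = 'brown'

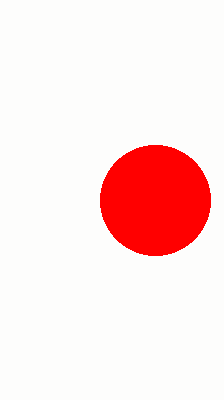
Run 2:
cx = 155
cy = 200
r = 55
fill = 'red'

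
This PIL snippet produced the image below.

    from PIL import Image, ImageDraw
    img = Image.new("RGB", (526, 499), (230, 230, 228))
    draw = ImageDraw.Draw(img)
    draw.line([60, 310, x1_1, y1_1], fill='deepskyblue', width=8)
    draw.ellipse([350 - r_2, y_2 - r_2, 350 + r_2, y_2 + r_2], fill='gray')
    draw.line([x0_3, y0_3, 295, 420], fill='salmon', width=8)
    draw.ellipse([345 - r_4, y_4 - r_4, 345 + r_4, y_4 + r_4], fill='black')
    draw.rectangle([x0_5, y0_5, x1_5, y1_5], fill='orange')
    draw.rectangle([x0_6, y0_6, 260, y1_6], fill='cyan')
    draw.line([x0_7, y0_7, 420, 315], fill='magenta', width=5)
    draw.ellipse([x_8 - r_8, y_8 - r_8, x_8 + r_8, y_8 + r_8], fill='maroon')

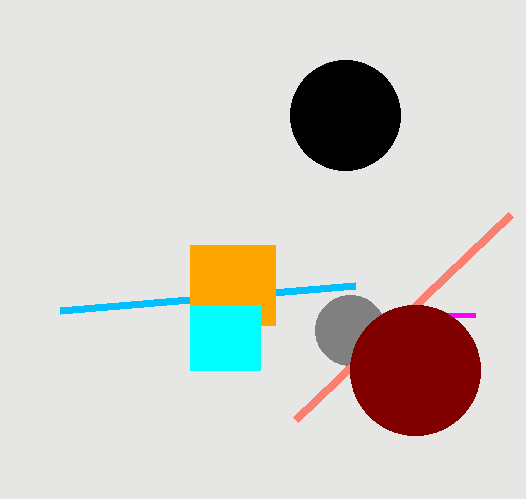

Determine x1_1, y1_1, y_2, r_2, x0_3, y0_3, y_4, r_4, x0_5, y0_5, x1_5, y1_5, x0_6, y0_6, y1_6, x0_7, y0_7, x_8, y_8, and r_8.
x1_1 = 355
y1_1 = 285
y_2 = 330
r_2 = 35
x0_3 = 510
y0_3 = 215
y_4 = 115
r_4 = 55
x0_5 = 190
y0_5 = 245
x1_5 = 275
y1_5 = 325
x0_6 = 190
y0_6 = 305
y1_6 = 370
x0_7 = 475
y0_7 = 315
x_8 = 415
y_8 = 370
r_8 = 65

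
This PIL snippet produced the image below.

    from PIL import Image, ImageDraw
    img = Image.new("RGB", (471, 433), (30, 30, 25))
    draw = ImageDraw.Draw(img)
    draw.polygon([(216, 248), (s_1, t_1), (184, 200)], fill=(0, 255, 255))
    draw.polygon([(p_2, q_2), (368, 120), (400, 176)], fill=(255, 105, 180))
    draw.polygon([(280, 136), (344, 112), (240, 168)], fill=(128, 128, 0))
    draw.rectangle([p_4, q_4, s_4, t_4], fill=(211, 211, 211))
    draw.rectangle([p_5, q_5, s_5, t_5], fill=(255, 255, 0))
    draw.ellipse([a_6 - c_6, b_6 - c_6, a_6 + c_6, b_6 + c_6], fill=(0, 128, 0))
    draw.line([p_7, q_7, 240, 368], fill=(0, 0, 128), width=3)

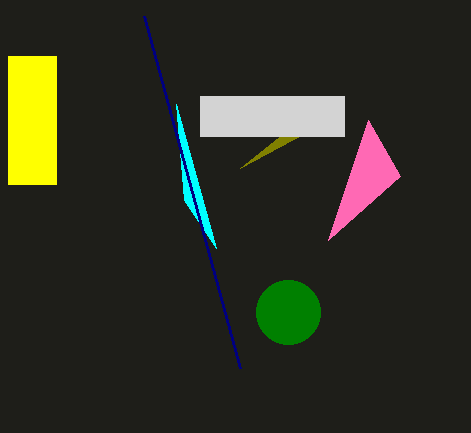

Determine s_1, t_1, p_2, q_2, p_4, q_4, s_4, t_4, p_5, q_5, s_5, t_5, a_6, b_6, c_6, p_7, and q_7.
s_1 = 176, t_1 = 104, p_2 = 328, q_2 = 240, p_4 = 200, q_4 = 96, s_4 = 344, t_4 = 136, p_5 = 8, q_5 = 56, s_5 = 56, t_5 = 184, a_6 = 288, b_6 = 312, c_6 = 32, p_7 = 144, q_7 = 16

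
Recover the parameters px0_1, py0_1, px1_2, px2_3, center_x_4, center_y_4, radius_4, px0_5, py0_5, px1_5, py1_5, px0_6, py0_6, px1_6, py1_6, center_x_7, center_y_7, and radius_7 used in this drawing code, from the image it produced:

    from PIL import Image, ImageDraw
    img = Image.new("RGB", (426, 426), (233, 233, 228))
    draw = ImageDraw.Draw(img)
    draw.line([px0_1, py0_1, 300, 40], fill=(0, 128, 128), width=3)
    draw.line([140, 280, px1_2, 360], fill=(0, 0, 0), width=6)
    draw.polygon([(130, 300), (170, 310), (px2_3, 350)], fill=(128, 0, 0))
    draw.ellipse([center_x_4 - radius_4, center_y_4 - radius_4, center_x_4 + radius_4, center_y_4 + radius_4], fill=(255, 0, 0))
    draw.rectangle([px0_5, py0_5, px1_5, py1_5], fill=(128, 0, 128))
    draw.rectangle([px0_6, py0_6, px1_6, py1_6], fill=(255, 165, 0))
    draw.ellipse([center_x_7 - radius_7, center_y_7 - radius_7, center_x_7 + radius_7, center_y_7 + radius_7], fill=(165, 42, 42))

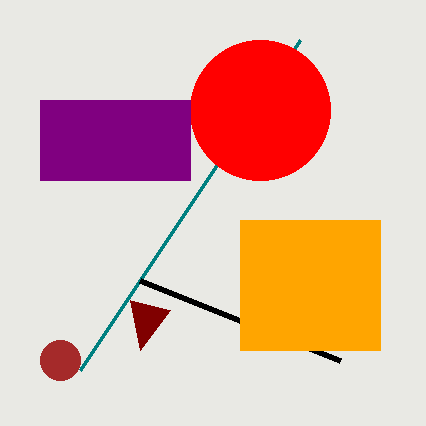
px0_1 = 80; py0_1 = 370; px1_2 = 340; px2_3 = 140; center_x_4 = 260; center_y_4 = 110; radius_4 = 70; px0_5 = 40; py0_5 = 100; px1_5 = 190; py1_5 = 180; px0_6 = 240; py0_6 = 220; px1_6 = 380; py1_6 = 350; center_x_7 = 60; center_y_7 = 360; radius_7 = 20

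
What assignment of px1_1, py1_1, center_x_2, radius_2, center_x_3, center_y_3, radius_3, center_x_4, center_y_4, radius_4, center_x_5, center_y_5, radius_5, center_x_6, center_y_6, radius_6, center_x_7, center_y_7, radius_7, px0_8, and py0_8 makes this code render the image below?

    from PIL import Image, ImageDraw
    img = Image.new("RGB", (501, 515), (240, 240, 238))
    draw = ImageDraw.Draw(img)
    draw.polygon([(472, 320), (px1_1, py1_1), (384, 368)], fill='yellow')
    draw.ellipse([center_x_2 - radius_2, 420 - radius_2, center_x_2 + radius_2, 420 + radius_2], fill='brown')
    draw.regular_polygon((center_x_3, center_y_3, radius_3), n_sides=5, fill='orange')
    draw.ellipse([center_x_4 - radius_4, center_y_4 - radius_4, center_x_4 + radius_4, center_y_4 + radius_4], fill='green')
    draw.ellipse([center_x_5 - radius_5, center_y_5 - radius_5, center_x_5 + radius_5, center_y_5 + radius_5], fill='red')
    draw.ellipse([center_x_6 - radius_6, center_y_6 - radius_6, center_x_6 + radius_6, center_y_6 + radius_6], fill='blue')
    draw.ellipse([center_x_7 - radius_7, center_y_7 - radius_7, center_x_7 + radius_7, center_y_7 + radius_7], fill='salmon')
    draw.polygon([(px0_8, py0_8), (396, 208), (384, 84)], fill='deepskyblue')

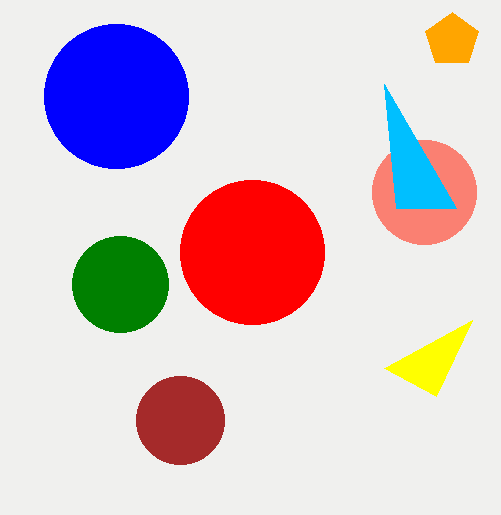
px1_1 = 436
py1_1 = 396
center_x_2 = 180
radius_2 = 44
center_x_3 = 452
center_y_3 = 40
radius_3 = 28
center_x_4 = 120
center_y_4 = 284
radius_4 = 48
center_x_5 = 252
center_y_5 = 252
radius_5 = 72
center_x_6 = 116
center_y_6 = 96
radius_6 = 72
center_x_7 = 424
center_y_7 = 192
radius_7 = 52
px0_8 = 456
py0_8 = 208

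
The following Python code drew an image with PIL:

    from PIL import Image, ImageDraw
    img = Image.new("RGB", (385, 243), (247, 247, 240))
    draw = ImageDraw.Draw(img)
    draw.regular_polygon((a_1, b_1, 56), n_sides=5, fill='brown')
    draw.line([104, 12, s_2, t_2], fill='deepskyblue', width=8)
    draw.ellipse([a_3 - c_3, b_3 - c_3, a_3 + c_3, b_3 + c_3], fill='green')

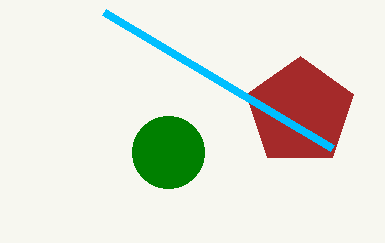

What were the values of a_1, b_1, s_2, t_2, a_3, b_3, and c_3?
a_1 = 300
b_1 = 112
s_2 = 332
t_2 = 148
a_3 = 168
b_3 = 152
c_3 = 36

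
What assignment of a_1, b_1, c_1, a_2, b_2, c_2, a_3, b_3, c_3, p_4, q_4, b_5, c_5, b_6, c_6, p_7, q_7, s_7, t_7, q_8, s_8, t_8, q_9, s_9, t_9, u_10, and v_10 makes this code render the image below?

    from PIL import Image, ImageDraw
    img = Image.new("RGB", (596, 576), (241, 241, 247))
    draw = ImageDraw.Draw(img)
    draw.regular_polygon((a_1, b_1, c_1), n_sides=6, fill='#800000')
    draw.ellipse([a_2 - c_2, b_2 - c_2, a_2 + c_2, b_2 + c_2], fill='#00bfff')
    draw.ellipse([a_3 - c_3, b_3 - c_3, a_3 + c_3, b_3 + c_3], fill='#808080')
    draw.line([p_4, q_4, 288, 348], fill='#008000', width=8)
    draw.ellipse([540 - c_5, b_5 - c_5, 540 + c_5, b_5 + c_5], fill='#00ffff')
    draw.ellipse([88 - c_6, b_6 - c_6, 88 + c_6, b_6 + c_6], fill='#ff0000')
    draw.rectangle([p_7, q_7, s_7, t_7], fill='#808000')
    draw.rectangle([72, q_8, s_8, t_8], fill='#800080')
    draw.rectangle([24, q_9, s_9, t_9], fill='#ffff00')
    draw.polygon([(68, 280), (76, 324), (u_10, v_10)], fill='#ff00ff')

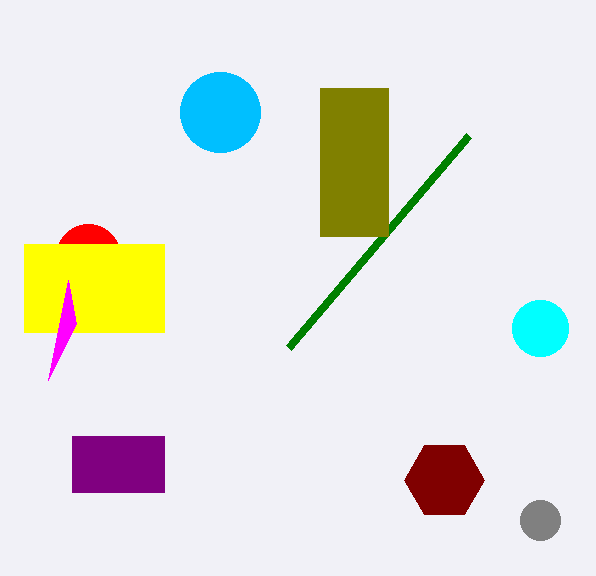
a_1 = 444
b_1 = 480
c_1 = 40
a_2 = 220
b_2 = 112
c_2 = 40
a_3 = 540
b_3 = 520
c_3 = 20
p_4 = 468
q_4 = 136
b_5 = 328
c_5 = 28
b_6 = 256
c_6 = 32
p_7 = 320
q_7 = 88
s_7 = 388
t_7 = 236
q_8 = 436
s_8 = 164
t_8 = 492
q_9 = 244
s_9 = 164
t_9 = 332
u_10 = 48
v_10 = 380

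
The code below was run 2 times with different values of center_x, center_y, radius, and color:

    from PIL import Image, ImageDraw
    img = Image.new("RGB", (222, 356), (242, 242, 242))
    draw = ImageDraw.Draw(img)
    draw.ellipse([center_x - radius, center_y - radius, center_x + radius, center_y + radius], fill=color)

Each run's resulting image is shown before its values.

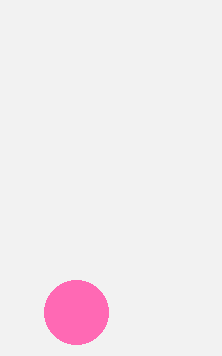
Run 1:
center_x = 76
center_y = 312
radius = 32
color = 'hotpink'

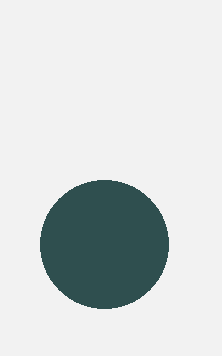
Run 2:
center_x = 104; center_y = 244; radius = 64; color = 'darkslategray'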